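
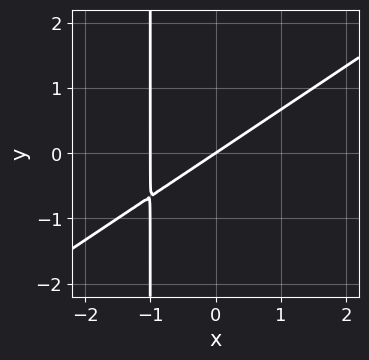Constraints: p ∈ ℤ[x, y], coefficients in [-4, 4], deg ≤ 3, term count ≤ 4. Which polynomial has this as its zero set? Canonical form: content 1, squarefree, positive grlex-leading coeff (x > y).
2*x^2 - 3*x*y + 2*x - 3*y

The degree is 2 — no degree-1 curve has this shape.
Observable constraints: among the integer gridlines, it crosses the x-axis at x ∈ {-1, 0}; it meets the y-axis at y = 0 (among the integer gridlines).
These observations pin down the coefficients.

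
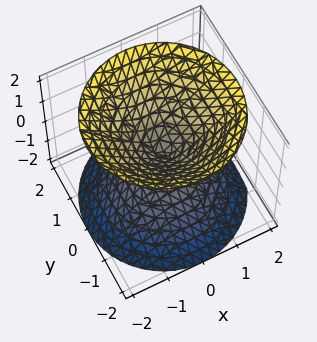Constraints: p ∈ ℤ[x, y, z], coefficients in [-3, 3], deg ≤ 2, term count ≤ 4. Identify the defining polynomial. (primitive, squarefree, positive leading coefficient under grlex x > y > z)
1. The picture has 2 separate pieces. Treating them together as one polynomial.
2. The degree is 2 — a double cone through the origin; a quadric.
3. Symmetries: the z ↦ −z reflection is a symmetry, so z appears only in even powers; the surface is invariant under rotation about z: p = q(x² + y², z).
4. Reading off the gridlines: one y-axis crossing is at y = 0; a circular section at z = 1 has radius exactly 1; it crosses the z-axis at the gridline z = 0; it meets the x-axis at x = 0 (among the integer gridlines).
5. Solving for integer coefficients yields p as stated.

x^2 + y^2 - z^2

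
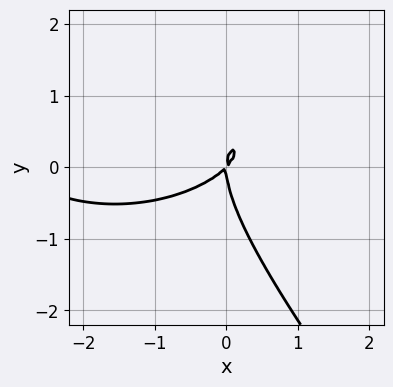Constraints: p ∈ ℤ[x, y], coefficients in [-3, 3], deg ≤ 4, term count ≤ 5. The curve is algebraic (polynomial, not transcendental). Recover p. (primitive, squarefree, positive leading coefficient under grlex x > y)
First, the degree is 3 — no degree-2 curve has this shape.
Next, against the integer gridlines: it crosses the x-axis at the gridline x = 0; it crosses the y-axis at the gridline y = 0.
Finally, matching integer coefficients to the picture gives p.

x^3 + 2*x*y^2 + 2*y^3 + 3*x^2 - 3*x*y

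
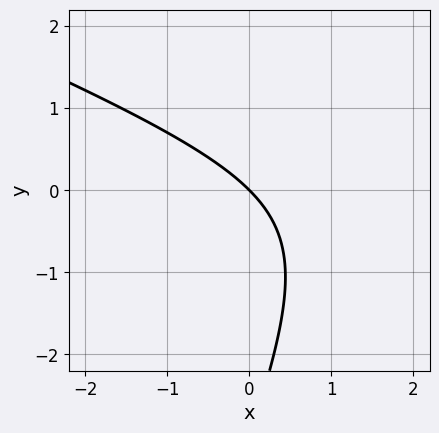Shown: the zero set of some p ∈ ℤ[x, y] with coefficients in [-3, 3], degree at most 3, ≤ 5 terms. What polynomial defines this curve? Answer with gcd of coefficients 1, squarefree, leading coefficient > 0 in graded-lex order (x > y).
deg p = 2. No degree-1 curve has this shape.
Reading off the gridlines: it meets the x-axis at x = 0 (among the integer gridlines); it meets the y-axis at y = 0 (among the integer gridlines).
Solving for integer coefficients yields p as stated.

x^2 + 2*x*y - y^2 - 3*x - 3*y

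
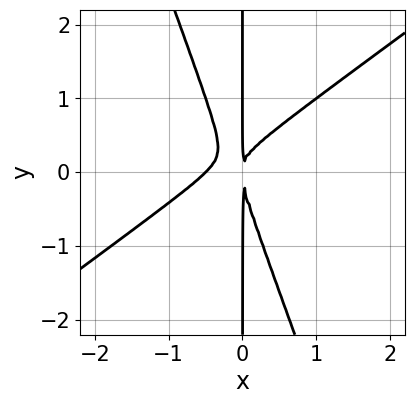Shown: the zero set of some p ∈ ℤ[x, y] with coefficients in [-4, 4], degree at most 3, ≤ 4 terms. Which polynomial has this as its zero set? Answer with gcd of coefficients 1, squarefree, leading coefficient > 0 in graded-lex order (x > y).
First, the degree is 3 — no degree-2 curve has this shape.
Then, against the integer gridlines: every point of the y-axis in the box is on the curve.
Finally, the integer polynomial consistent with all of this is the stated p.

2*x^3 - 2*x^2*y - x*y^2 + x^2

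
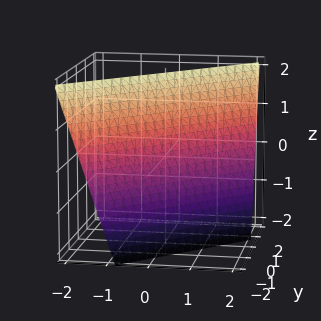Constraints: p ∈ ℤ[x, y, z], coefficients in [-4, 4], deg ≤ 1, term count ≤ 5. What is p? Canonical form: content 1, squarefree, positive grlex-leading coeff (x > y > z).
(a) Degree: the surface is flat (a plane), so deg p = 1.
(b) From the axis intercepts and sections: one z-axis crossing is at z = 2.
(c) Solving for integer coefficients yields p as stated.

3*x - 3*y + z - 2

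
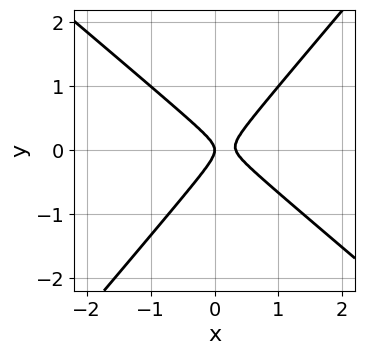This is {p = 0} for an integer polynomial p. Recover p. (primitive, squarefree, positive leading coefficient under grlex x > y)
First, degree: no degree-1 curve has this shape, so deg p = 2.
Then, checking where it meets the axes: it meets the y-axis at y = 0 (among the integer gridlines); one x-axis crossing is at x = 0.
Finally, the integer polynomial consistent with all of this is the stated p.

3*x^2 + x*y - 3*y^2 - x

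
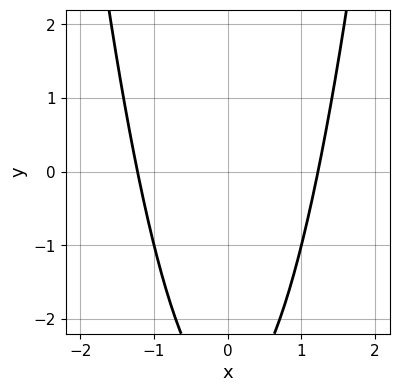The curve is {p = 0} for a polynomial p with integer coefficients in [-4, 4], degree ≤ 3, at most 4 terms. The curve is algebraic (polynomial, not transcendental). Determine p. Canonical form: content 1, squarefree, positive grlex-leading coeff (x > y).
2*x^2 - y - 3

First, deg p = 2.
Then, symmetries: it's symmetric under x → −x, forcing even powers of x.
Then, against the integer gridlines: it misses every integer gridline on the y-axis.
Finally, solving for integer coefficients yields p as stated.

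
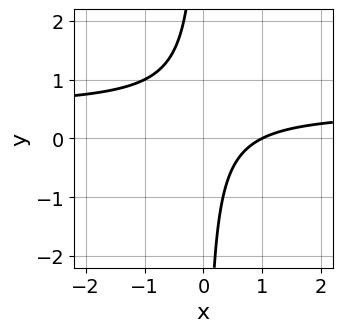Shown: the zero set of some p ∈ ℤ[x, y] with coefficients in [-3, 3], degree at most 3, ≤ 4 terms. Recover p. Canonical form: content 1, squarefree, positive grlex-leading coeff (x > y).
First, deg p = 2. No degree-1 curve has this shape.
Next, checking where it meets the axes: no y-intercept at any integer in the box; one x-axis crossing is at x = 1.
Finally, putting this together gives p.

2*x*y - x + 1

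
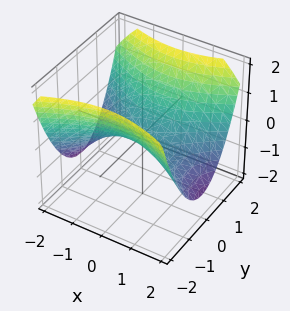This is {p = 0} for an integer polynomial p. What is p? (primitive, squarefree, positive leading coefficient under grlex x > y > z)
x^2 - 2*y^2 + 3*z

deg p = 2. A hyperbolic paraboloid; a quadric.
Symmetries: mirror symmetry x ↦ −x ⇒ only even powers of x; mirror symmetry y ↦ −y ⇒ only even powers of y.
Against the integer gridlines: it meets the x-axis at x = 0 (among the integer gridlines); one z-axis crossing is at z = 0; one y-axis crossing is at y = 0.
Solving for integer coefficients yields p as stated.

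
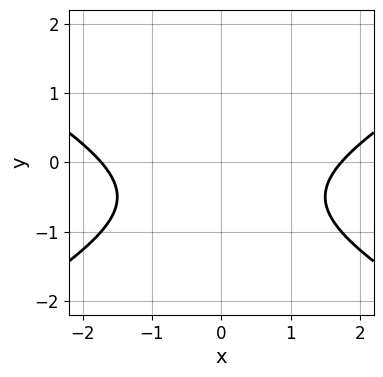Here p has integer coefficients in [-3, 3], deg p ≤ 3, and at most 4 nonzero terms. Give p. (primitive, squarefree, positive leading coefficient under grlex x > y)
x^2 - 3*y^2 - 3*y - 3

Degree: a generic line meets the curve in up to 2 points, so deg p = 2.
Symmetries: mirror symmetry x ↦ −x ⇒ only even powers of x.
From the axis intercepts and sections: the curve avoids every integer y-axis point in the box.
Assembling these constraints gives the stated polynomial.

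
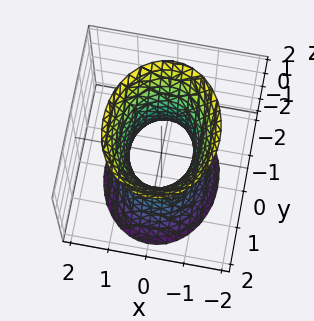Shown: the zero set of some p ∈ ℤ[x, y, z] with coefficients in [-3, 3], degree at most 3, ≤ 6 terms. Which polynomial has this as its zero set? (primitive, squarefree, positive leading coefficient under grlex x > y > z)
1. The degree is 2 — one connected sheet with a waist; a quadric.
2. Symmetries: it's symmetric under x → −x, forcing even powers of x; mirror symmetry z ↦ −z ⇒ only even powers of z; the y ↦ −y reflection is a symmetry, so y appears only in even powers.
3. Reading off the gridlines: the surface avoids every integer z-axis point in the box; among the integer gridlines, it crosses the y-axis at y ∈ {-1, 1}.
4. Putting this together gives p.

3*x^2 + 2*y^2 - z^2 - 2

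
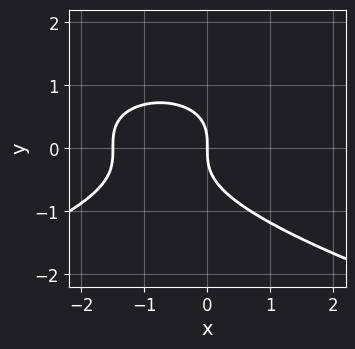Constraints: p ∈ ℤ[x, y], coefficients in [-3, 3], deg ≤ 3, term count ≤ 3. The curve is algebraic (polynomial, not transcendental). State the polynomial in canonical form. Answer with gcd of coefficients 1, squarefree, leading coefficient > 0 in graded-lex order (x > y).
3*y^3 + 2*x^2 + 3*x

First, the degree is 3 — the shape is more complex than any degree-2 curve.
Then, from the visible intercepts: it meets the x-axis at x = 0 (among the integer gridlines); it crosses the y-axis at the gridline y = 0.
Finally, solving for integer coefficients yields p as stated.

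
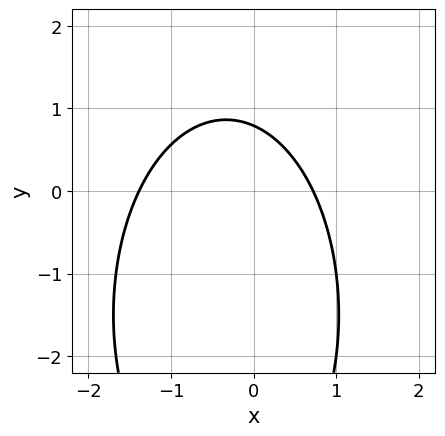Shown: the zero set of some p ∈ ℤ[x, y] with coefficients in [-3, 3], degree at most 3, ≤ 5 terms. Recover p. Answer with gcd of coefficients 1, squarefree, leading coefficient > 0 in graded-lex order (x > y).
First, degree: the shape is more complex than any degree-1 curve, so deg p = 2.
Finally, matching integer coefficients to the picture gives p.

3*x^2 + y^2 + 2*x + 3*y - 3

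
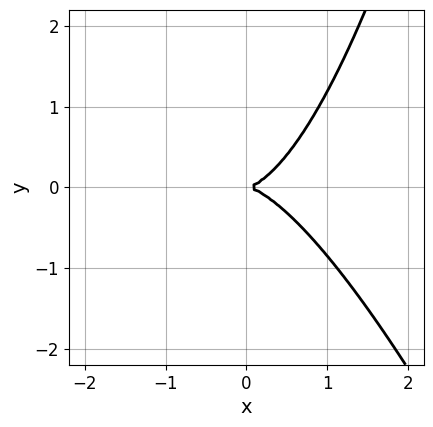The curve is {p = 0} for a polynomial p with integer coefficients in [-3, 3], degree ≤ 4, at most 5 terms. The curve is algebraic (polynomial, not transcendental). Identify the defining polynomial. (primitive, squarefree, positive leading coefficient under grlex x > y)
(a) deg p = 3. A generic line meets the curve in up to 3 points.
(b) From the visible intercepts: it crosses the y-axis at the gridline y = 0; one x-axis crossing is at x = 0.
(c) Together with the visible shape, these determine p as stated.

3*x^3 + x^2*y - 3*y^2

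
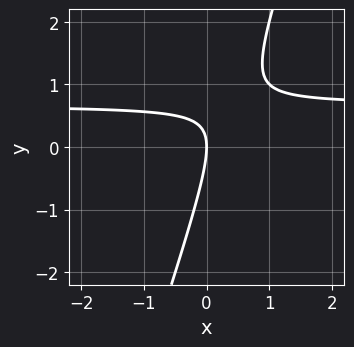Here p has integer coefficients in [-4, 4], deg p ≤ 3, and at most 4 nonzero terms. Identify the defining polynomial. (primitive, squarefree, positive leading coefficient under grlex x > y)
Degree: the shape is more complex than any degree-1 curve, so deg p = 2.
From the visible intercepts: it meets the x-axis at x = 0 (among the integer gridlines); one y-axis crossing is at y = 0.
Matching integer coefficients to the picture gives p.

3*x*y - y^2 - 2*x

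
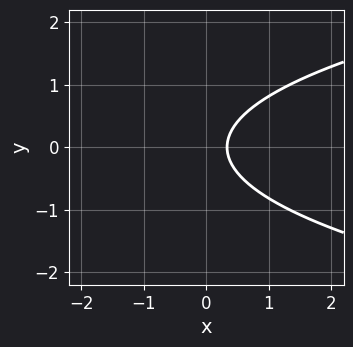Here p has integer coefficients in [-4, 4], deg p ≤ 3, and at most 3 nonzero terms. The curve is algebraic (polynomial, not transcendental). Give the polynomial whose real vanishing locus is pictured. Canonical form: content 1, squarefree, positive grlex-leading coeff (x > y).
First, deg p = 2. No degree-1 curve has this shape.
Next, symmetries: mirror symmetry y ↦ −y ⇒ only even powers of y.
Next, from the visible intercepts: the curve avoids every integer y-axis point in the box.
Finally, assembling these constraints gives the stated polynomial.

3*y^2 - 3*x + 1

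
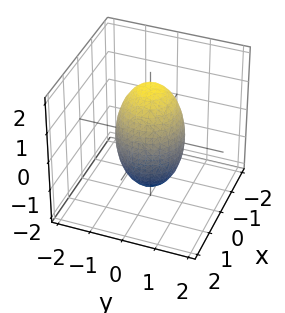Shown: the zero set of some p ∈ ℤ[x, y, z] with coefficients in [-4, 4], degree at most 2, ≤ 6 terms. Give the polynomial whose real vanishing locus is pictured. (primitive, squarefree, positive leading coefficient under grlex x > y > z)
Degree: bounded and convex; a quadric, so deg p = 2.
Symmetries: mirror symmetry z ↦ −z ⇒ only even powers of z; every cross-section ⟂ z is a circle, so x, y appear only via x² + y².
From the axis intercepts and sections: the y-axis gridline crossings are at y ∈ {-1, 1}; a circular section at z = -1 has radius between 0 and 1.
Matching integer coefficients to the picture gives p. Check: (1, 0, 0) on the x-axis lies on the surface, and p(1, 0, 0) = 0. ✓

3*x^2 + 3*y^2 + z^2 - 3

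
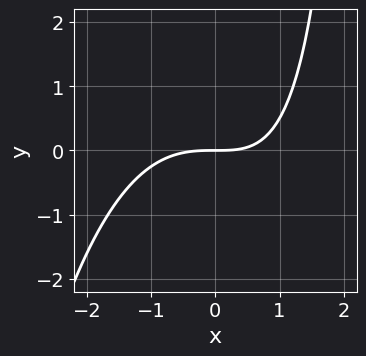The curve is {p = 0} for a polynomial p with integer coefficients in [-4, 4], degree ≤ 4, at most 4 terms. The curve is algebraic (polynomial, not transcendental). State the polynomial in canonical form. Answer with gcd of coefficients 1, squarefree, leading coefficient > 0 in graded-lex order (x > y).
First, deg p = 3. The shape is more complex than any degree-2 curve.
Then, reading off the gridlines: one y-axis crossing is at y = 0; it crosses the x-axis at the gridline x = 0.
Finally, putting this together gives p.

x^3 + x*y - 3*y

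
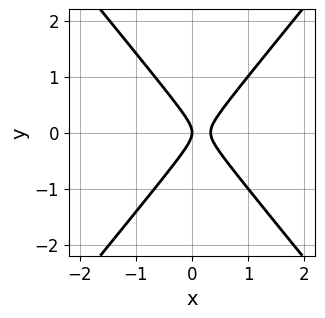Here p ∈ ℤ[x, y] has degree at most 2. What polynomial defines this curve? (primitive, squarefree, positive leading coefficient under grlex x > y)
1. Degree: a generic line meets the curve in up to 2 points, so deg p = 2.
2. Symmetries: it's symmetric under y → −y, forcing even powers of y.
3. Observable constraints: it meets the y-axis at y = 0 (among the integer gridlines); it crosses the x-axis at the gridline x = 0.
4. Fitting integer coefficients to these (and the overall shape) gives p.

3*x^2 - 2*y^2 - x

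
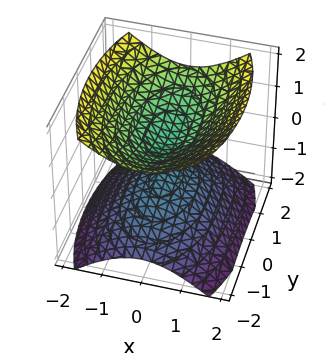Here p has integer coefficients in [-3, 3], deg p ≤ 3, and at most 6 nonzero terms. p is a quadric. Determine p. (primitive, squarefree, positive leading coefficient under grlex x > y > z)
There are 2 components.
The degree is 2 — two separate bowl-shaped sheets opening away from each other; a quadric.
Symmetries: mirror symmetry z ↦ −z ⇒ only even powers of z; mirror symmetry y ↦ −y ⇒ only even powers of y; the x ↦ −x reflection is a symmetry, so x appears only in even powers.
Checking where it meets the axes: it misses every integer gridline on the x-axis; no y-intercept at any integer in the box.
Matching integer coefficients to the picture gives p.

3*x^2 + y^2 - 3*z^2 + 1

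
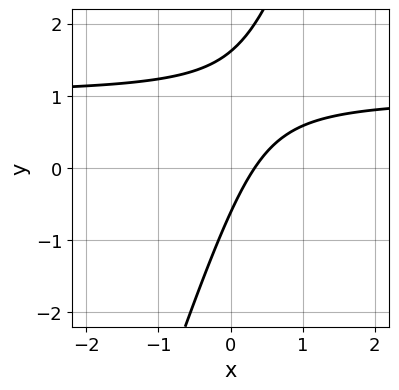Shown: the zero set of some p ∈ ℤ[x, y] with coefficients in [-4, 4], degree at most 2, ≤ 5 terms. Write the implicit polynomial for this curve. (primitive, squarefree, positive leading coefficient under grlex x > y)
3*x*y - y^2 - 3*x + y + 1

(a) deg p = 2.
(b) Matching integer coefficients to the picture gives p.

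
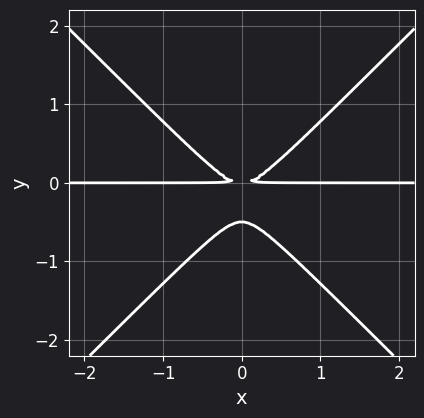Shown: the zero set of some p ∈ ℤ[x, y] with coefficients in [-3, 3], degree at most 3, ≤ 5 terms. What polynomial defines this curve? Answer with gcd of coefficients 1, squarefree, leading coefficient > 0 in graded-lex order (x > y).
First, the degree is 3 — the shape is more complex than any degree-2 curve.
Next, symmetries: the x ↦ −x reflection is a symmetry, so x appears only in even powers.
Then, checking where it meets the axes: the visible x-axis segment lies entirely on the curve.
Finally, these observations pin down the coefficients.

2*x^2*y - 2*y^3 - y^2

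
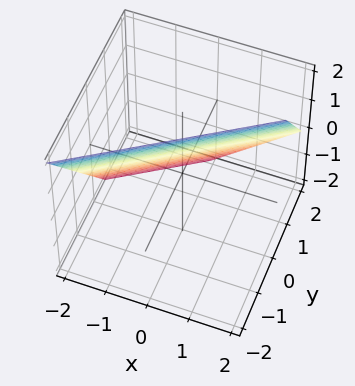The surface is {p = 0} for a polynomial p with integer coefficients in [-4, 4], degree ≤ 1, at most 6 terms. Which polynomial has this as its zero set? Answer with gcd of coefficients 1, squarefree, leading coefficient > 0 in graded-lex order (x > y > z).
1. deg p = 1.
2. From the visible intercepts: one z-axis crossing is at z = 1; it meets the x-axis at x = -1 (among the integer gridlines).
3. The integer polynomial consistent with all of this is the stated p.

2*x - 3*y - 2*z + 2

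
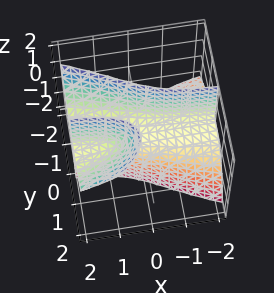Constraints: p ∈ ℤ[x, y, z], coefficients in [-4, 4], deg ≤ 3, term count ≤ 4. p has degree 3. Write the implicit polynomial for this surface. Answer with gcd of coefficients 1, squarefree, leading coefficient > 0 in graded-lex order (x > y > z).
1. I count 3 distinct pieces.
2. Degree: a generic line meets the surface in up to 3 points, so deg p = 3.
3. Against the integer gridlines: one y-axis crossing is at y = 0; it crosses the z-axis at the gridline z = 0.
4. These observations pin down the coefficients.

3*x*y*z - 3*y^3 + 2*y^2*z - z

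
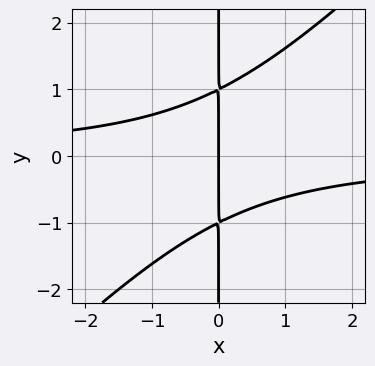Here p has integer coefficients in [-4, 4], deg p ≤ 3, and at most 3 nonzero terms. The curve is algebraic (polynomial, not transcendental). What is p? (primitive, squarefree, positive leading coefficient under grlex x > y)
x^2*y - x*y^2 + x

(a) deg p = 3. The shape is more complex than any degree-2 curve.
(b) Against the integer gridlines: one x-axis crossing is at x = 0; every point of the y-axis in the box is on the curve.
(c) Together with the visible shape, these determine p as stated.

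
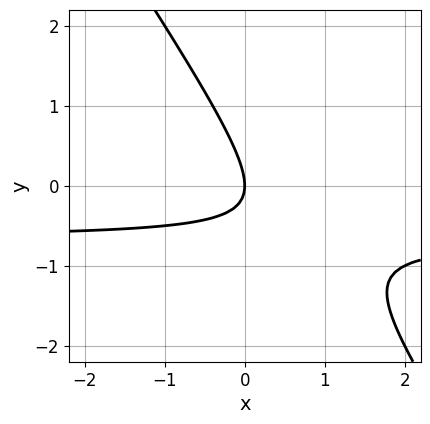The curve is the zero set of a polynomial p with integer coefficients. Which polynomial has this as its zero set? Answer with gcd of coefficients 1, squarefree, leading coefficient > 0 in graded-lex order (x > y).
1. deg p = 2.
2. From the visible intercepts: it crosses the y-axis at the gridline y = 0; it meets the x-axis at x = 0 (among the integer gridlines).
3. Together with the visible shape, these determine p as stated.

3*x*y + 2*y^2 + 2*x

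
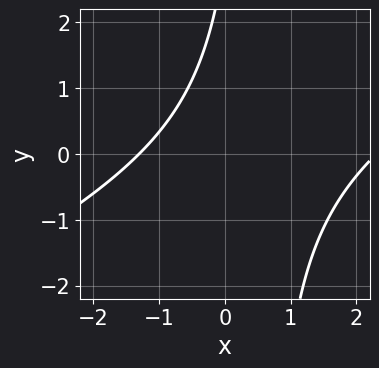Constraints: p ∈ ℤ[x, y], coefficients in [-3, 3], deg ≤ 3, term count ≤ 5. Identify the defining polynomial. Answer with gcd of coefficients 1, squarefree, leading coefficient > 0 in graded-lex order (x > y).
1. Degree: no degree-1 curve has this shape, so deg p = 2.
2. Reading off the gridlines: no y-intercept at any integer in the box.
3. These observations pin down the coefficients.

x^2 - 2*x*y - x + y - 3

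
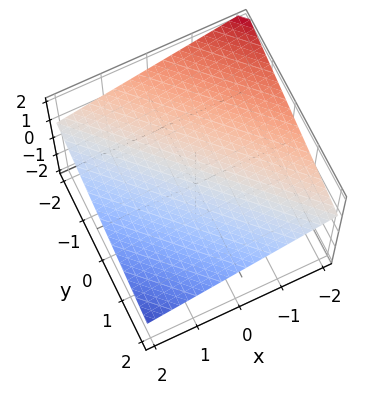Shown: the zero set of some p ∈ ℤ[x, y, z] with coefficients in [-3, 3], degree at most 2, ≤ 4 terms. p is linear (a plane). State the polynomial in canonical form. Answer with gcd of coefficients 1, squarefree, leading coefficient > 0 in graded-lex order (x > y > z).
(a) Degree: every cross-section is a straight line — this is a plane, so deg p = 1.
(b) From the axis intercepts and sections: it crosses the y-axis at the gridline y = 2; it meets the x-axis at x = 2 (among the integer gridlines).
(c) Matching integer coefficients to the picture gives p.

x + y + 3*z - 2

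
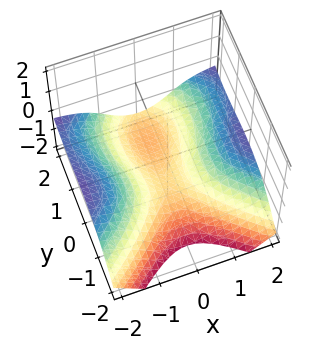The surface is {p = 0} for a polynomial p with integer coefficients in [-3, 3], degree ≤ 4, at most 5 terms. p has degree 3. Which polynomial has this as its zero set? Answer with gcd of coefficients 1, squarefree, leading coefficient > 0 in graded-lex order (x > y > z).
3*x^2*z - y^3 + z^3 + 2*y^2 + 3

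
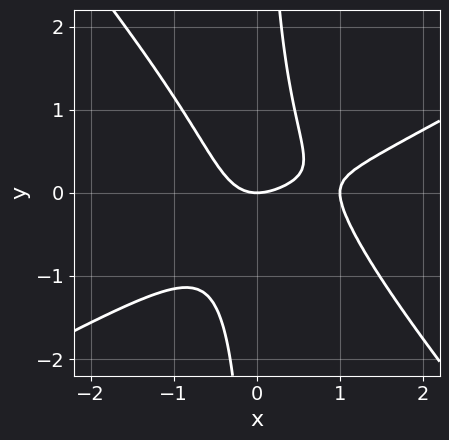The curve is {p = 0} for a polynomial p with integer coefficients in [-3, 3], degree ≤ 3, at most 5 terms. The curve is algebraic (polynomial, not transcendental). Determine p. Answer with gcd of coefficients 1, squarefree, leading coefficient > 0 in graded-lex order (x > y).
2*x^3 - 2*x^2*y - 3*x*y^2 - 2*x^2 + 2*y

First, deg p = 3. A generic line meets the curve in up to 3 points.
Then, observable constraints: it crosses the y-axis at the gridline y = 0; among the integer gridlines, it crosses the x-axis at x ∈ {0, 1}.
Finally, solving for integer coefficients yields p as stated.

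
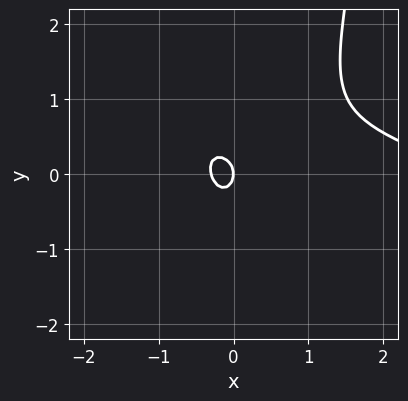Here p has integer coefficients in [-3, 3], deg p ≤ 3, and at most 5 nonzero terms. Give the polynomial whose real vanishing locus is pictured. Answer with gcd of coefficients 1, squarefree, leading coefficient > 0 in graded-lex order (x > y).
x^3 + 3*x^2*y - 3*x^2 - 2*y^2 - x

First, the degree is 3 — no degree-2 curve has this shape.
Then, checking where it meets the axes: it meets the x-axis at x = 0 (among the integer gridlines); one y-axis crossing is at y = 0.
Finally, fitting integer coefficients to these (and the overall shape) gives p.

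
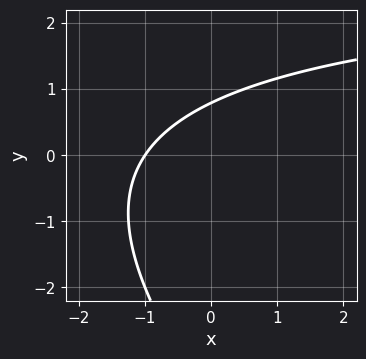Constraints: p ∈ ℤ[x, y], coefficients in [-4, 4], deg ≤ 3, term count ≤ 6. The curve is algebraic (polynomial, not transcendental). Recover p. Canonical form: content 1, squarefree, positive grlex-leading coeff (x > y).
x*y + y^2 - 3*x + 3*y - 3

deg p = 2. The shape is more complex than any degree-1 curve.
Reading off the gridlines: it meets the x-axis at x = -1 (among the integer gridlines).
Together with the visible shape, these determine p as stated.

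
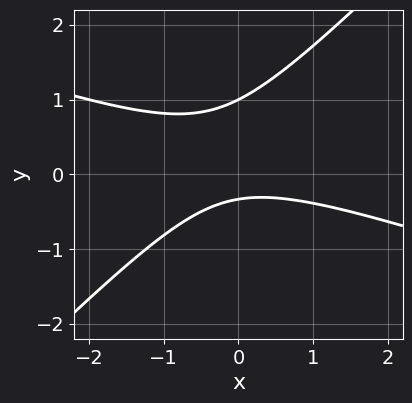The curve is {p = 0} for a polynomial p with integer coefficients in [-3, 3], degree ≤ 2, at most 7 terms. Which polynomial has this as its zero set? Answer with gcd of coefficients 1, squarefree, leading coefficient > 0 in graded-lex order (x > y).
x^2 + 2*x*y - 3*y^2 + 2*y + 1

1. The degree is 2 — the shape is more complex than any degree-1 curve.
2. Reading off the gridlines: the curve avoids every integer x-axis point in the box; it crosses the y-axis at the gridline y = 1.
3. These observations pin down the coefficients.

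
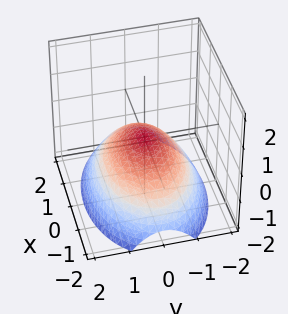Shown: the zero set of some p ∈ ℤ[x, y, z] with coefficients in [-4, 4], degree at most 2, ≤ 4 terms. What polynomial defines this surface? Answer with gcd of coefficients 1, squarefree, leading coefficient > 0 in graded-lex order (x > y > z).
x^2 + 2*y^2 + 3*z

1. The degree is 2 — a paraboloid; a quadric.
2. Symmetries: the x ↦ −x reflection is a symmetry, so x appears only in even powers; mirror symmetry y ↦ −y ⇒ only even powers of y.
3. Reading off the gridlines: it meets the x-axis at x = 0 (among the integer gridlines); it crosses the y-axis at the gridline y = 0.
4. These observations pin down the coefficients.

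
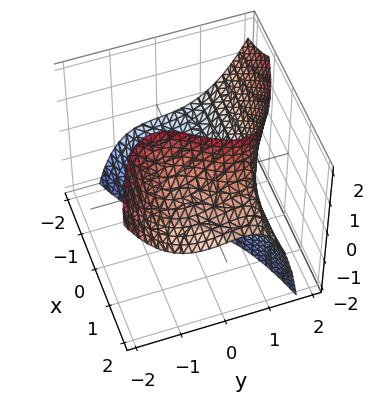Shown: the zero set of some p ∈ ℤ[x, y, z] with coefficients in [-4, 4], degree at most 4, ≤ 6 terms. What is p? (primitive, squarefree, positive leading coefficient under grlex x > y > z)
First, degree: the shape is more complex than any degree-2 surface, so deg p = 3.
Then, from the visible intercepts: it misses every integer gridline on the z-axis; it misses every integer gridline on the x-axis.
Finally, the integer polynomial consistent with all of this is the stated p.

2*y^3 + 3*x*z - 2*y*z - 3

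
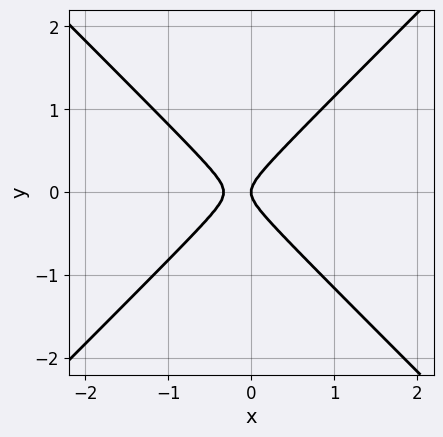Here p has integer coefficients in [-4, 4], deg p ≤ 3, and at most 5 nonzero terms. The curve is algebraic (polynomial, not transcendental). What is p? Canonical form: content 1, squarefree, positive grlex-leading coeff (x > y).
3*x^2 - 3*y^2 + x

Degree: the shape is more complex than any degree-1 curve, so deg p = 2.
Symmetries: mirror symmetry y ↦ −y ⇒ only even powers of y.
Against the integer gridlines: it meets the x-axis at x = 0 (among the integer gridlines); it meets the y-axis at y = 0 (among the integer gridlines).
Putting this together gives p.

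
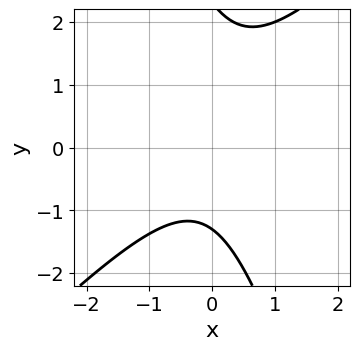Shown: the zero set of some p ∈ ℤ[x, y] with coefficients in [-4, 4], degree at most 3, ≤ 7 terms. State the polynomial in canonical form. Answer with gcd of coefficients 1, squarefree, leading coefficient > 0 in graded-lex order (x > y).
3*x^2 - 2*x*y - y^2 + y + 3

1. The degree is 2 — the shape is more complex than any degree-1 curve.
2. From the visible intercepts: the curve avoids every integer x-axis point in the box.
3. Putting this together gives p.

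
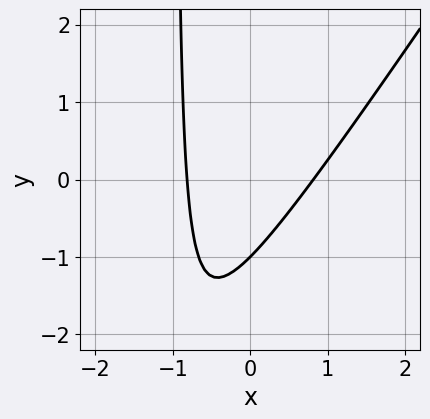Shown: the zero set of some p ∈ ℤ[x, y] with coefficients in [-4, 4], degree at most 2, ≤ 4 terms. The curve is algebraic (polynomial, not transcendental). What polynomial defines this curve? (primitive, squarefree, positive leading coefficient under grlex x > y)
3*x^2 - 2*x*y - 2*y - 2

The degree is 2 — the shape is more complex than any degree-1 curve.
Observable constraints: one y-axis crossing is at y = -1.
Solving for integer coefficients yields p as stated.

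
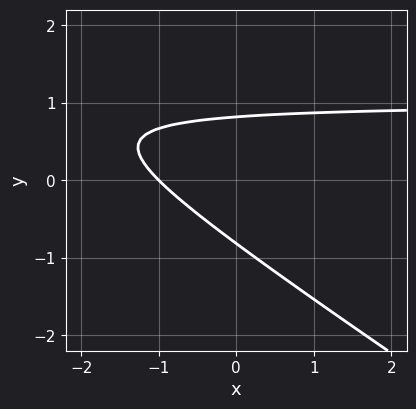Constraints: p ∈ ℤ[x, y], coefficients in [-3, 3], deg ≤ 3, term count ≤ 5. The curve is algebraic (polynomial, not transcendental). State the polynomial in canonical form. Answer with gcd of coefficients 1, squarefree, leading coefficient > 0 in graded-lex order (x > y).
Degree: a generic line meets the curve in up to 2 points, so deg p = 2.
Reading off the gridlines: it meets the x-axis at x = -1 (among the integer gridlines).
Assembling these constraints gives the stated polynomial.

2*x*y + 3*y^2 - 2*x - 2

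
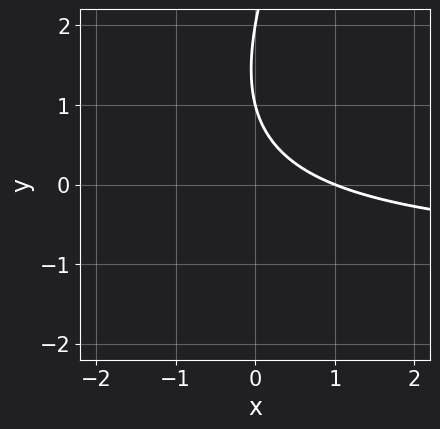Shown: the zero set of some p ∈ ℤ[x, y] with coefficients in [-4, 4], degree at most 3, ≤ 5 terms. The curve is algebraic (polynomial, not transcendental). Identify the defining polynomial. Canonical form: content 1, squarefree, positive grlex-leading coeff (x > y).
2*x*y - y^2 + 2*x + 3*y - 2

First, degree: a generic line meets the curve in up to 2 points, so deg p = 2.
Then, observable constraints: among the integer gridlines, it crosses the y-axis at y ∈ {1, 2}; it crosses the x-axis at the gridline x = 1.
Finally, solving for integer coefficients yields p as stated.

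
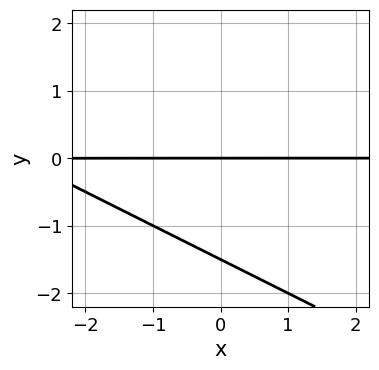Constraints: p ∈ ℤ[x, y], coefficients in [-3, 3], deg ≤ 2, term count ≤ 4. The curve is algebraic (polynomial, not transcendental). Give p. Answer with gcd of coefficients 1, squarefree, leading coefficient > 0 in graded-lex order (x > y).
First, the degree is 2 — the shape is more complex than any degree-1 curve.
Then, observable constraints: every point of the x-axis in the box is on the curve; it crosses the y-axis at the gridline y = 0.
Finally, together with the visible shape, these determine p as stated.

x*y + 2*y^2 + 3*y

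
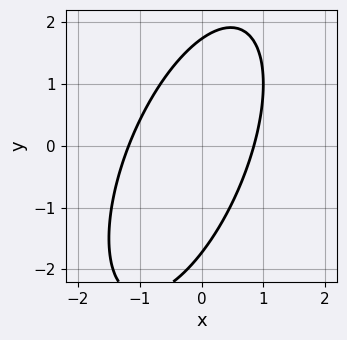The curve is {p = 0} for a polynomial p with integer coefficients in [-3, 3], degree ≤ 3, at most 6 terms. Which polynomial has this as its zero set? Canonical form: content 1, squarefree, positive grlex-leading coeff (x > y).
(a) deg p = 2.
(b) Matching integer coefficients to the picture gives p.

3*x^2 - 2*x*y + y^2 + x - 3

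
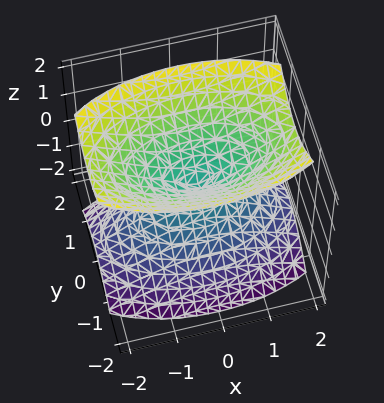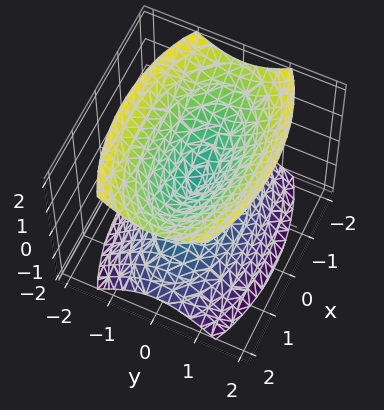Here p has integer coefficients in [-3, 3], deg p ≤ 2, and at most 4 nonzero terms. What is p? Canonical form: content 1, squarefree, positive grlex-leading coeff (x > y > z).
1. The picture has 2 separate pieces.
2. The degree is 2 — two nappes meeting at a single point; a quadric.
3. Symmetries: mirror symmetry x ↦ −x ⇒ only even powers of x; it's symmetric under y → −y, forcing even powers of y; mirror symmetry z ↦ −z ⇒ only even powers of z.
4. Reading off the gridlines: one y-axis crossing is at y = 0; one x-axis crossing is at x = 0; one z-axis crossing is at z = 0.
5. Assembling these constraints gives the stated polynomial.

x^2 + 3*y^2 - 2*z^2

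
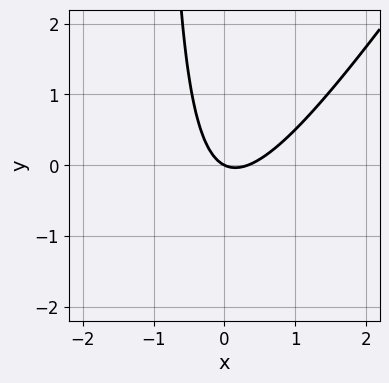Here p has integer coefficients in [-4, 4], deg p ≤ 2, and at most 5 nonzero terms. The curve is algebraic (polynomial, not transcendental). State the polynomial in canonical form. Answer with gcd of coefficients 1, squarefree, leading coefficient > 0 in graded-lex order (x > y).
First, deg p = 2. No degree-1 curve has this shape.
Then, reading off the gridlines: it crosses the x-axis at the gridline x = 0; it crosses the y-axis at the gridline y = 0.
Finally, the integer polynomial consistent with all of this is the stated p.

3*x^2 - 2*x*y - x - 2*y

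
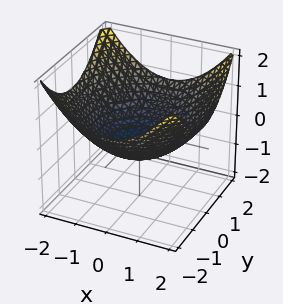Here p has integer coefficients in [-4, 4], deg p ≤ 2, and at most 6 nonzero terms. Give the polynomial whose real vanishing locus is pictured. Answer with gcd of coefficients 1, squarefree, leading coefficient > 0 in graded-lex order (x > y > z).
deg p = 2. A generic line meets the surface in up to 2 points.
By symmetry, every cross-section ⟂ z is a circle, so x, y appear only via x² + y².
From the visible intercepts: a circular section at z = 0 has radius between 1 and 2.
Assembling these constraints gives the stated polynomial.

x^2 + y^2 - 3*z - 2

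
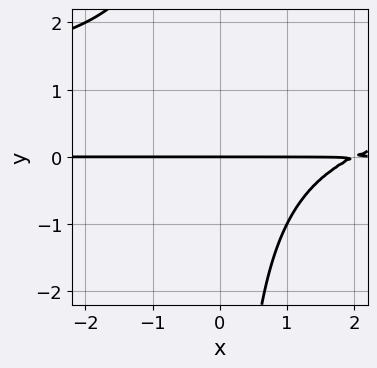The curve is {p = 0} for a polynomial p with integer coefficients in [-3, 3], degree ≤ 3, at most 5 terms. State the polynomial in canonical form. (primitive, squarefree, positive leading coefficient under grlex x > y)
x*y^2 - x*y + 2*y

Degree: the shape is more complex than any degree-2 curve, so deg p = 3.
From the axis intercepts and sections: one y-axis crossing is at y = 0; the visible x-axis segment lies entirely on the curve.
These observations pin down the coefficients.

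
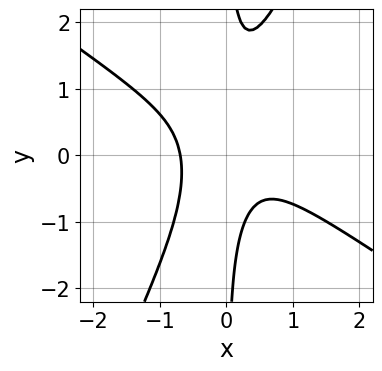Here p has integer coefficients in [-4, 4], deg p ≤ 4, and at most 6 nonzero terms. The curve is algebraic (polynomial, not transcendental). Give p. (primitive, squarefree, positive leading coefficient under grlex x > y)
3*x^3 + 3*x^2*y - 2*x*y^2 + x*y + 1

deg p = 3. A generic line meets the curve in up to 3 points.
Against the integer gridlines: it misses every integer gridline on the y-axis.
Fitting integer coefficients to these (and the overall shape) gives p.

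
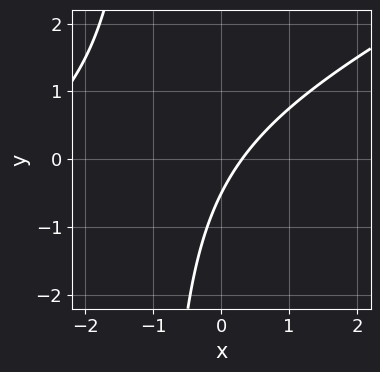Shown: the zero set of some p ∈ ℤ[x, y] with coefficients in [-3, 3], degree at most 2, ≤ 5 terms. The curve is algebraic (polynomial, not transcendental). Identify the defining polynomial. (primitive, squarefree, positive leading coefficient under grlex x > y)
x^2 - 2*x*y + 3*x - 2*y - 1

1. The degree is 2 — a generic line meets the curve in up to 2 points.
2. Matching integer coefficients to the picture gives p.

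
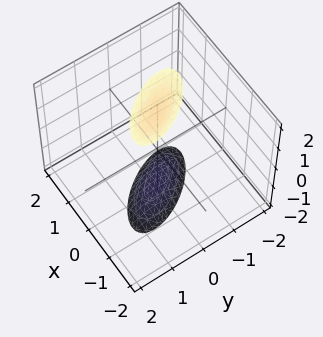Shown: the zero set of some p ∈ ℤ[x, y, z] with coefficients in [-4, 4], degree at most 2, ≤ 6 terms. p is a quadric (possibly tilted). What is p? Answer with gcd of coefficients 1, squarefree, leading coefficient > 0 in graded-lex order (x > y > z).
3*x^2 + 3*x*y + 2*y^2 - z^2 + 3

1. There are 2 components. Treating them together as one polynomial.
2. The degree is 2 — no degree-1 surface has this shape.
3. Against the integer gridlines: the surface avoids every integer x-axis point in the box; the surface avoids every integer y-axis point in the box.
4. Solving for integer coefficients yields p as stated.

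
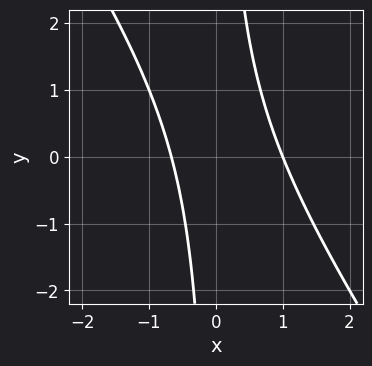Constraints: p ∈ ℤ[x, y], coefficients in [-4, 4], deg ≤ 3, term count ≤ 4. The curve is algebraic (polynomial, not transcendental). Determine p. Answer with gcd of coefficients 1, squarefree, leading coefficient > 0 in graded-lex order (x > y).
(a) deg p = 2.
(b) Reading off the gridlines: the curve avoids every integer y-axis point in the box; it crosses the x-axis at the gridline x = 1.
(c) The integer polynomial consistent with all of this is the stated p.

3*x^2 + 2*x*y - x - 2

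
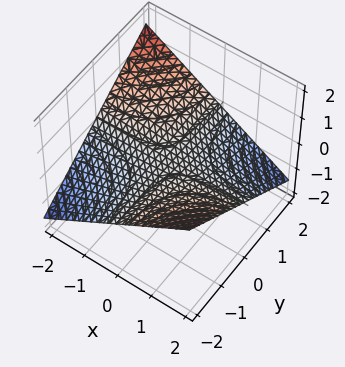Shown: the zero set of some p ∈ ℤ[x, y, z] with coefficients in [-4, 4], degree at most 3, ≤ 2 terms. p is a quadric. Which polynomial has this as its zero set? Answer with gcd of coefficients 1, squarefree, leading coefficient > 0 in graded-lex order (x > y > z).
x*y + 3*z

(a) Degree: a hyperbolic paraboloid; a quadric, so deg p = 2.
(b) From the visible intercepts: every point of the y-axis in the box is on the surface; the visible x-axis segment lies entirely on the surface.
(c) Putting this together gives p.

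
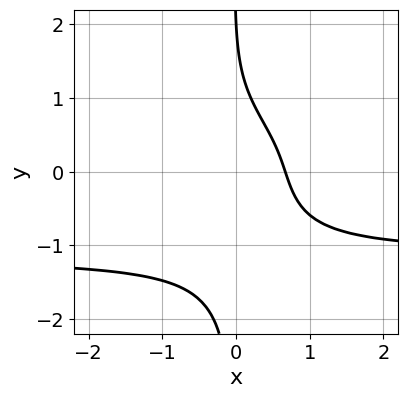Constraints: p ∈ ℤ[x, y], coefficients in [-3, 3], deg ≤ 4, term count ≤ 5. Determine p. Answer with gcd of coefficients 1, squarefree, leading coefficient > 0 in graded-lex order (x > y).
2*x*y^3 + 3*x + y - 2

First, the degree is 4 — the shape is more complex than any degree-3 curve.
Then, against the integer gridlines: one y-axis crossing is at y = 2.
Finally, these observations pin down the coefficients.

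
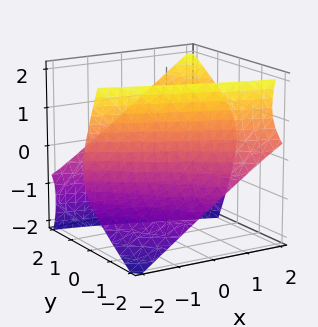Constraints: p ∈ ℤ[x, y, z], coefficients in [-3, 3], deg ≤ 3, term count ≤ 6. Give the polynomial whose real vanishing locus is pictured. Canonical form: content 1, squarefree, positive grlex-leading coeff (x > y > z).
x^2 + 3*x*y + 2*y^2 - 3*y*z - 2*z^2 - 3

First, there are 2 components.
Next, the degree is 2 — the shape is more complex than any degree-1 surface.
Then, reading off the gridlines: it misses every integer gridline on the z-axis.
Finally, assembling these constraints gives the stated polynomial.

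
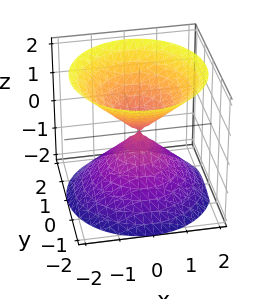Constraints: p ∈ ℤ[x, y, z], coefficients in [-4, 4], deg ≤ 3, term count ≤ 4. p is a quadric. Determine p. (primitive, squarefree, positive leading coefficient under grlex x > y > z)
x^2 + y^2 - z^2

First, I count 2 distinct pieces.
Next, deg p = 2.
Next, symmetry: the surface is invariant under rotation about z: p = q(x² + y², z); the z ↦ −z reflection is a symmetry, so z appears only in even powers.
Then, from the axis intercepts and sections: one y-axis crossing is at y = 0; one z-axis crossing is at z = 0; it meets the x-axis at x = 0 (among the integer gridlines); a circular section at z = 1 has radius exactly 1.
Finally, assembling these constraints gives the stated polynomial.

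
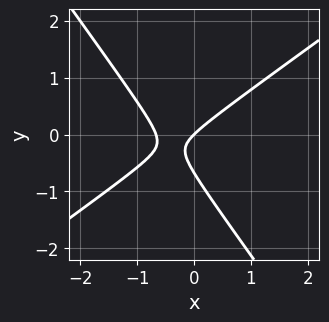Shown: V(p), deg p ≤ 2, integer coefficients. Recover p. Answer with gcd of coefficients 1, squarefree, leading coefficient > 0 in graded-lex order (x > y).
Degree: no degree-1 curve has this shape, so deg p = 2.
Checking where it meets the axes: it crosses the x-axis at the gridline x = 0; it meets the y-axis at y = 0 (among the integer gridlines).
Assembling these constraints gives the stated polynomial.

3*x^2 - 2*x*y - 3*y^2 + 2*x - 2*y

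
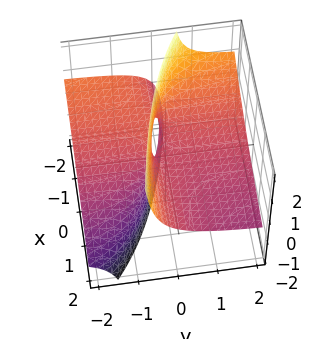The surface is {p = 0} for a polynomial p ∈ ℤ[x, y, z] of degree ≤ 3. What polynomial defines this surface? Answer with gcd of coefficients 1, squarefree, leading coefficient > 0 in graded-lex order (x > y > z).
x*y + x*z + 3*y*z + z

1. deg p = 2. No degree-1 surface has this shape.
2. Against the integer gridlines: it meets the z-axis at z = 0 (among the integer gridlines); every point of the x-axis in the box is on the surface; the visible y-axis segment lies entirely on the surface.
3. The integer polynomial consistent with all of this is the stated p.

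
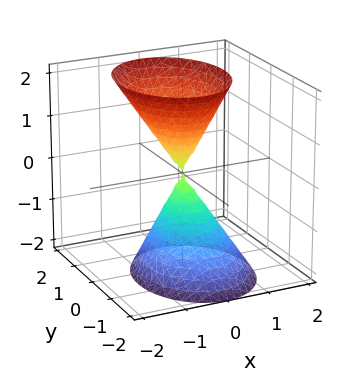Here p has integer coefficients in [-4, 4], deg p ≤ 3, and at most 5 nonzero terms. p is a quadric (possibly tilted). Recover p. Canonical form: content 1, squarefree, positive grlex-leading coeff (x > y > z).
3*x^2 + 2*y^2 - y*z - z^2

(a) There are 2 components. Treating them together as one polynomial.
(b) deg p = 2. No degree-1 surface has this shape.
(c) From the axis intercepts and sections: it meets the z-axis at z = 0 (among the integer gridlines); one x-axis crossing is at x = 0; it meets the y-axis at y = 0 (among the integer gridlines).
(d) The integer polynomial consistent with all of this is the stated p.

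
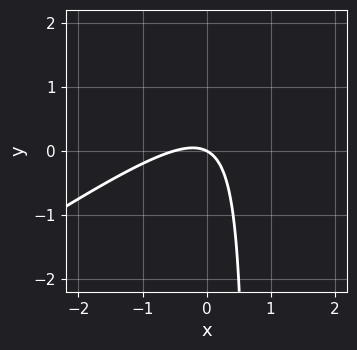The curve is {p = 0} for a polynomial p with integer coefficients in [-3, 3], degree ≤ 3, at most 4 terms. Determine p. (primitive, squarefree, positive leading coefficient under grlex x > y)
The degree is 2 — the shape is more complex than any degree-1 curve.
Checking where it meets the axes: it crosses the x-axis at the gridline x = 0; it meets the y-axis at y = 0 (among the integer gridlines).
Fitting integer coefficients to these (and the overall shape) gives p.

2*x^2 - 3*x*y + x + 2*y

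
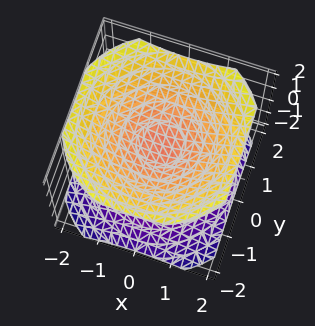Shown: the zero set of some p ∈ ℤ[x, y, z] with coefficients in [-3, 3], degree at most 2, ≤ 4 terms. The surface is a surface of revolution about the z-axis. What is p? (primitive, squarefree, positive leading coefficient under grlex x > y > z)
2*x^2 + 2*y^2 - 3*z^2 + 1

(a) There are 2 components.
(b) deg p = 2.
(c) By symmetry, the surface is invariant under rotation about z: p = q(x² + y², z).
(d) From the axis intercepts and sections: a circular section at z = -1 has radius exactly 1; the surface avoids every integer y-axis point in the box; the surface avoids every integer x-axis point in the box.
(e) Matching integer coefficients to the picture gives p.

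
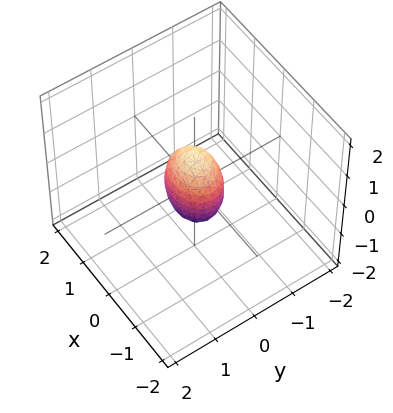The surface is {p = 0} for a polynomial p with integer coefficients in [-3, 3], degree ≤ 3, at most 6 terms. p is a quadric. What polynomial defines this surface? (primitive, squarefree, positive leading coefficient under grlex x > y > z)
2*x^2 + 3*y^2 + z^2 - 1

First, the degree is 2 — bounded and convex; a quadric.
Then, symmetries: it's symmetric under x → −x, forcing even powers of x; mirror symmetry z ↦ −z ⇒ only even powers of z; the y ↦ −y reflection is a symmetry, so y appears only in even powers.
Next, against the integer gridlines: among the integer gridlines, it crosses the z-axis at z ∈ {-1, 1}.
Finally, matching integer coefficients to the picture gives p.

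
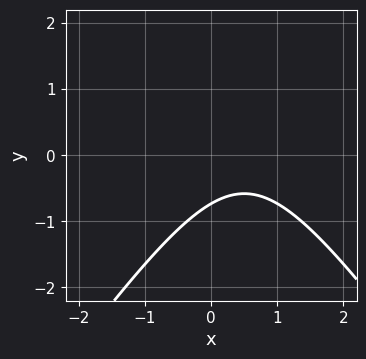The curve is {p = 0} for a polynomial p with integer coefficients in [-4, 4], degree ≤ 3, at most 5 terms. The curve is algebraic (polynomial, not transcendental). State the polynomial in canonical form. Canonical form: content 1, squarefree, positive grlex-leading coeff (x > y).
(a) Degree: a generic line meets the curve in up to 2 points, so deg p = 2.
(b) From the visible intercepts: the curve avoids every integer x-axis point in the box.
(c) Fitting integer coefficients to these (and the overall shape) gives p.

2*x^2 - y^2 - 2*x + 2*y + 2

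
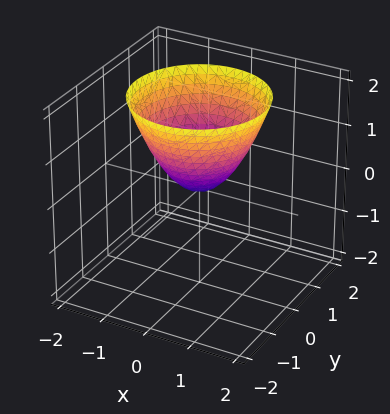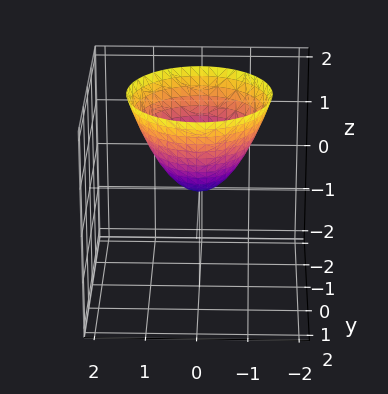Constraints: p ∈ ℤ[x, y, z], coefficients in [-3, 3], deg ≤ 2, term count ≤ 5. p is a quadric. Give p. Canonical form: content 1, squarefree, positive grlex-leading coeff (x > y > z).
1. deg p = 2. A paraboloid; a quadric.
2. Symmetries: rotational symmetry about the z-axis ⇒ p depends on x, y only through x² + y².
3. Reading off the gridlines: a circular section at z = 1 has radius exactly 1; it meets the z-axis at z = 0 (among the integer gridlines); it crosses the y-axis at the gridline y = 0; it meets the x-axis at x = 0 (among the integer gridlines).
4. These observations pin down the coefficients.

x^2 + y^2 - z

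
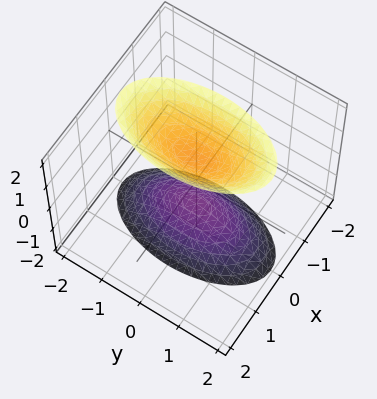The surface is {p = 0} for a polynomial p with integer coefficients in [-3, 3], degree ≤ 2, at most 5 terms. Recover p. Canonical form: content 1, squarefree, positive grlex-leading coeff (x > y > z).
3*x^2 + y^2 - z^2 + 1

The picture has 2 separate pieces.
Degree: two separate bowl-shaped sheets opening away from each other; a quadric, so deg p = 2.
Symmetries: the z ↦ −z reflection is a symmetry, so z appears only in even powers; it's symmetric under x → −x, forcing even powers of x; the y ↦ −y reflection is a symmetry, so y appears only in even powers.
From the axis intercepts and sections: it misses every integer gridline on the x-axis; the z-axis gridline crossings are at z ∈ {-1, 1}; it misses every integer gridline on the y-axis.
Together with the visible shape, these determine p as stated.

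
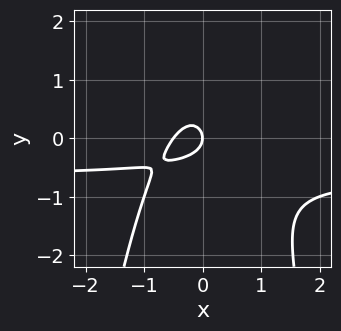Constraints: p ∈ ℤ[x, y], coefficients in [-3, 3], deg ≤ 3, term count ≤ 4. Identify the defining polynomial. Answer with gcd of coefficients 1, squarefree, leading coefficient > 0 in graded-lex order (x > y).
3*x^2*y + 2*x^2 + 2*y^2 + x

First, degree: a generic line meets the curve in up to 3 points, so deg p = 3.
Next, checking where it meets the axes: one x-axis crossing is at x = 0; it meets the y-axis at y = 0 (among the integer gridlines).
Finally, fitting integer coefficients to these (and the overall shape) gives p.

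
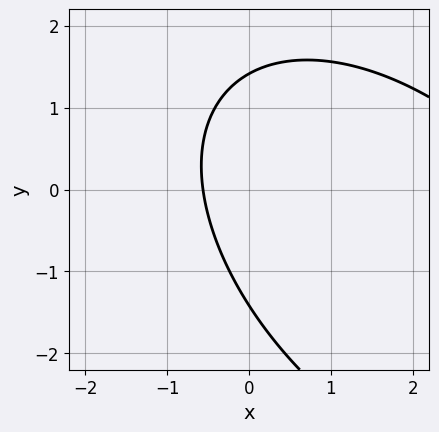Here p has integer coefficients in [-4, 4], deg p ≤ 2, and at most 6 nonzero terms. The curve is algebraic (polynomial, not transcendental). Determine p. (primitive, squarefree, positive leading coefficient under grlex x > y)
x^2 + x*y + y^2 - 3*x - 2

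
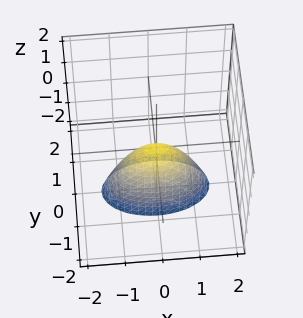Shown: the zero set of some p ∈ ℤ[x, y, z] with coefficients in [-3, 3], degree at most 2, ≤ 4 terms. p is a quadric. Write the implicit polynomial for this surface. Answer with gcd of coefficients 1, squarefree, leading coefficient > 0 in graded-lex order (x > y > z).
x^2 + 3*y^2 + z

(a) Degree: a paraboloid; a quadric, so deg p = 2.
(b) Symmetries: the x ↦ −x reflection is a symmetry, so x appears only in even powers; it's symmetric under y → −y, forcing even powers of y.
(c) Observable constraints: it crosses the x-axis at the gridline x = 0; it meets the z-axis at z = 0 (among the integer gridlines); it crosses the y-axis at the gridline y = 0.
(d) Assembling these constraints gives the stated polynomial.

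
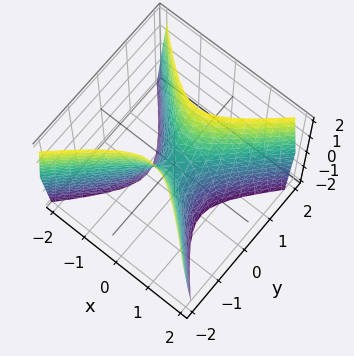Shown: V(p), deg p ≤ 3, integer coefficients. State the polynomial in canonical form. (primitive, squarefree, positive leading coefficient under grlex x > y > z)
deg p = 2.
Symmetries: the x ↦ −x reflection is a symmetry, so x appears only in even powers; the y ↦ −y reflection is a symmetry, so y appears only in even powers.
Checking where it meets the axes: it meets the y-axis at y = 0 (among the integer gridlines); one x-axis crossing is at x = 0; one z-axis crossing is at z = 0.
The integer polynomial consistent with all of this is the stated p.

3*x^2 - 3*y^2 + z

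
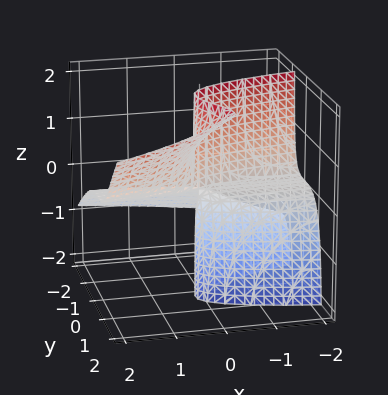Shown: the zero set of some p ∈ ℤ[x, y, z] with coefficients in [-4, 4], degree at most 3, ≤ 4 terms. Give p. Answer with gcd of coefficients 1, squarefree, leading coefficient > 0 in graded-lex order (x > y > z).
(a) The degree is 3 — no degree-2 surface has this shape.
(b) From the visible intercepts: it meets the y-axis at y = 0 (among the integer gridlines); every point of the x-axis in the box is on the surface.
(c) Assembling these constraints gives the stated polynomial.

2*y^3 - 3*y^2*z - 2*x*z + 2*y*z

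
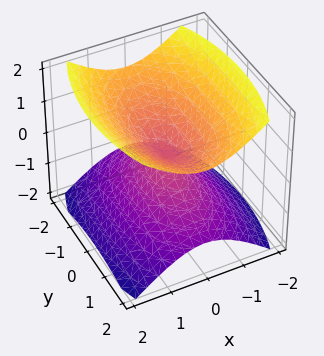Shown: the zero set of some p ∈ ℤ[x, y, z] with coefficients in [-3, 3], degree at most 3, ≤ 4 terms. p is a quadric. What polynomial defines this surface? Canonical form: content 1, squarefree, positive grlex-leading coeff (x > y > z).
3*x^2 + y^2 - 3*z^2

1. There are 2 components. Treating them together as one polynomial.
2. Degree: two nappes meeting at a single point; a quadric, so deg p = 2.
3. Symmetries: mirror symmetry y ↦ −y ⇒ only even powers of y; the x ↦ −x reflection is a symmetry, so x appears only in even powers; mirror symmetry z ↦ −z ⇒ only even powers of z.
4. From the visible intercepts: one y-axis crossing is at y = 0; it crosses the x-axis at the gridline x = 0; one z-axis crossing is at z = 0.
5. Assembling these constraints gives the stated polynomial.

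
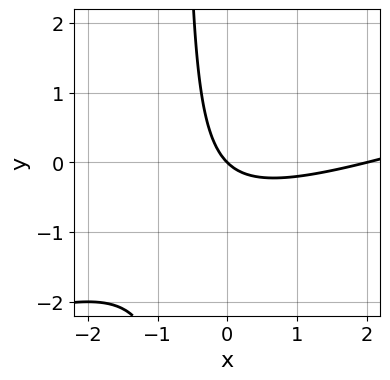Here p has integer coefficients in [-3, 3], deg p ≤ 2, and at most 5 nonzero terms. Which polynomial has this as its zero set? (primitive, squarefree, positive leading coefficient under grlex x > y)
1. The degree is 2 — no degree-1 curve has this shape.
2. Against the integer gridlines: it crosses the y-axis at the gridline y = 0; the x-axis gridline crossings are at x ∈ {0, 2}.
3. Solving for integer coefficients yields p as stated.

x^2 - 3*x*y - 2*x - 2*y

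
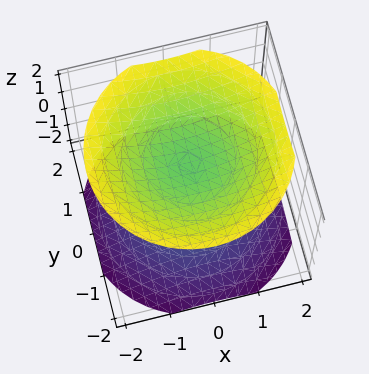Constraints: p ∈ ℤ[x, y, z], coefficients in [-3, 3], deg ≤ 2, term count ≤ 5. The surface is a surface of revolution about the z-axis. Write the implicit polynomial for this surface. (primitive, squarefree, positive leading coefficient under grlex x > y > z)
First, there are 2 components. Treating them together as one polynomial.
Then, degree: a generic line meets the surface in up to 2 points, so deg p = 2.
Next, by symmetry, the surface is invariant under rotation about z: p = q(x² + y², z).
Next, from the visible intercepts: no y-intercept at any integer in the box; among the integer gridlines, it crosses the z-axis at z ∈ {-1, 1}; it misses every integer gridline on the x-axis.
Finally, the integer polynomial consistent with all of this is the stated p.

2*x^2 + 2*y^2 - 3*z^2 + 3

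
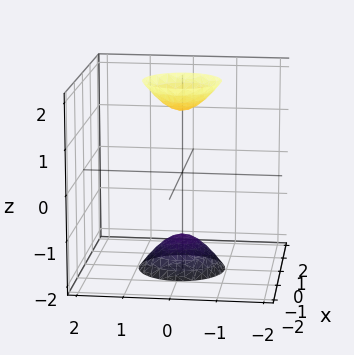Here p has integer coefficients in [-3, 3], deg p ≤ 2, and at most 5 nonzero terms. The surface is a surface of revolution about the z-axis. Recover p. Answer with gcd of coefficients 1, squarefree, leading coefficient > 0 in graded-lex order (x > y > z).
(a) The picture has 2 separate pieces.
(b) deg p = 2.
(c) By symmetry, the z-axis is an axis of rotation, so x and y enter only as x² + y².
(d) Against the integer gridlines: no y-intercept at any integer in the box; no x-intercept at any integer in the box; a circular section at z = -2 has radius between 0 and 1.
(e) Fitting integer coefficients to these (and the overall shape) gives p.

3*x^2 + 3*y^2 - z^2 + 2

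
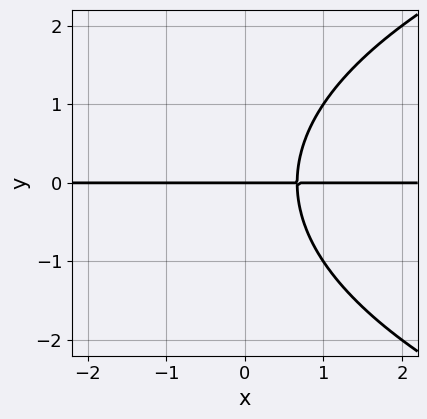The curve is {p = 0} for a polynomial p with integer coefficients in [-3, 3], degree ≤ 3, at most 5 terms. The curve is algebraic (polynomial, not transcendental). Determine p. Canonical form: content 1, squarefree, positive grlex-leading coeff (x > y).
y^3 - 3*x*y + 2*y

First, deg p = 3. No degree-2 curve has this shape.
Then, reading off the gridlines: the visible x-axis segment lies entirely on the curve; it meets the y-axis at y = 0 (among the integer gridlines).
Finally, matching integer coefficients to the picture gives p.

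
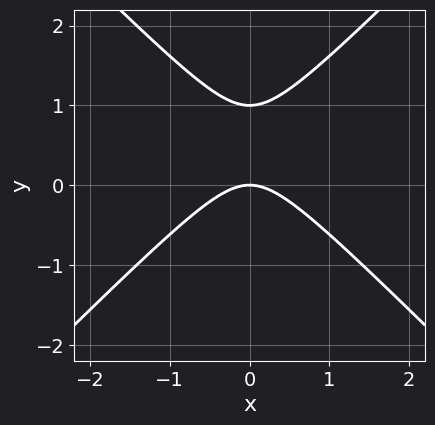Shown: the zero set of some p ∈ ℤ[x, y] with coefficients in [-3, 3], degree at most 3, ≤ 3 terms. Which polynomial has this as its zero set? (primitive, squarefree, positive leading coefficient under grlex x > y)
x^2 - y^2 + y

1. Degree: no degree-1 curve has this shape, so deg p = 2.
2. Symmetries: the x ↦ −x reflection is a symmetry, so x appears only in even powers.
3. Observable constraints: one x-axis crossing is at x = 0; the y-axis gridline crossings are at y ∈ {0, 1}.
4. Assembling these constraints gives the stated polynomial.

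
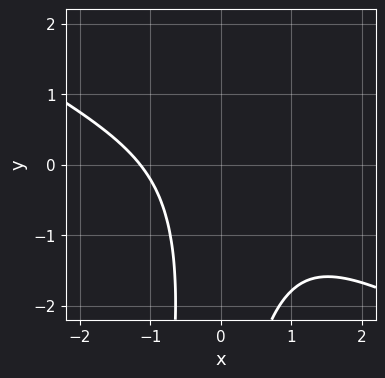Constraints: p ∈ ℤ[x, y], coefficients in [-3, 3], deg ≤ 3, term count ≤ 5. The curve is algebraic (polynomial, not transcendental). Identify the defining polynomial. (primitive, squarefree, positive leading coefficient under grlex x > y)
First, deg p = 3.
Next, observable constraints: no y-intercept at any integer in the box.
Finally, the integer polynomial consistent with all of this is the stated p.

2*x^3 + 3*x^2*y - x*y^2 - 2*x*y + 3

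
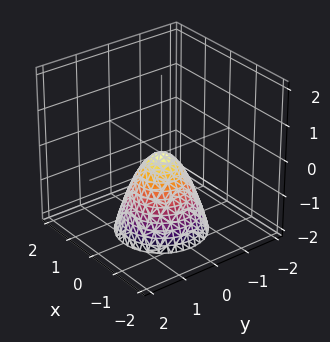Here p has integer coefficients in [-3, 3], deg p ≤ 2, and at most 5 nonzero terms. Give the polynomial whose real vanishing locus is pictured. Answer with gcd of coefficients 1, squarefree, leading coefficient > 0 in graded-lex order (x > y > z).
3*x^2 + 3*y^2 + 2*z

First, degree: a single bowl opening along one axis; a quadric, so deg p = 2.
Then, by symmetry, every cross-section ⟂ z is a circle, so x, y appear only via x² + y².
Then, against the integer gridlines: one y-axis crossing is at y = 0; it crosses the x-axis at the gridline x = 0; a circular section at z = -2 has radius between 1 and 2; one z-axis crossing is at z = 0.
Finally, matching integer coefficients to the picture gives p.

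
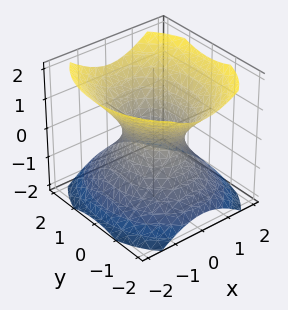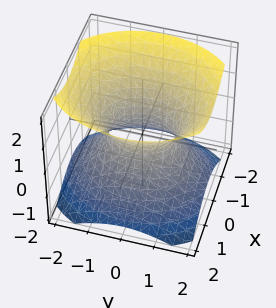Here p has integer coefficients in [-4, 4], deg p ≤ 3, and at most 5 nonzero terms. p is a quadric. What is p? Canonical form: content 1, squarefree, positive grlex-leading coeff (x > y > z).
The degree is 2 — one connected sheet with a waist; a quadric.
Symmetries: the z ↦ −z reflection is a symmetry, so z appears only in even powers; mirror symmetry x ↦ −x ⇒ only even powers of x; mirror symmetry y ↦ −y ⇒ only even powers of y.
Observable constraints: the surface avoids every integer z-axis point in the box; the y-axis gridline crossings are at y ∈ {-1, 1}.
Solving for integer coefficients yields p as stated.

3*x^2 + 2*y^2 - 3*z^2 - 2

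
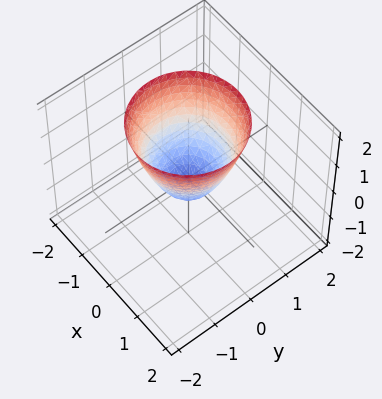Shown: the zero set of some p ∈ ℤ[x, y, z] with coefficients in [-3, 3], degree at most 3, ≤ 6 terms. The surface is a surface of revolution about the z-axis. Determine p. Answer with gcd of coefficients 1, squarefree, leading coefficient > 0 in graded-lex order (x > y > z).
3*x^2 + 3*y^2 - 2*z - 1

First, deg p = 2. The shape is more complex than any degree-1 surface.
Next, symmetries: rotational symmetry about the z-axis ⇒ p depends on x, y only through x² + y².
Next, from the axis intercepts and sections: a circular section at z = 1 has radius exactly 1.
Finally, matching integer coefficients to the picture gives p.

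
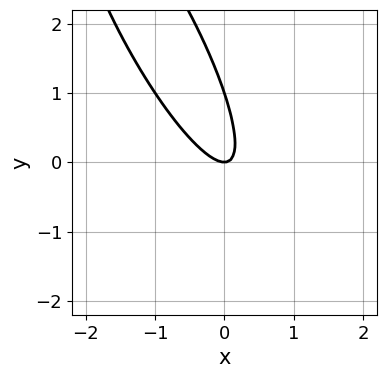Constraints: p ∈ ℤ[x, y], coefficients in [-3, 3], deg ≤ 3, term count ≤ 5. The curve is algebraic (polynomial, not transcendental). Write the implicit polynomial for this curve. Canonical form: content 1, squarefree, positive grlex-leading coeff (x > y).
1. Degree: the shape is more complex than any degree-1 curve, so deg p = 2.
2. From the visible intercepts: one x-axis crossing is at x = 0; the y-axis gridline crossings are at y ∈ {0, 1}.
3. These observations pin down the coefficients.

3*x^2 + 3*x*y + y^2 - y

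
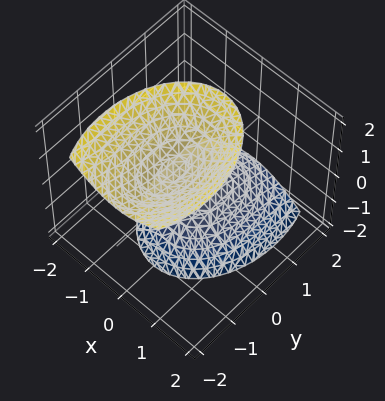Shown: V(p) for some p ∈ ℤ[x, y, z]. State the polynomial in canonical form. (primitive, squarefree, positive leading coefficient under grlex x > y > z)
2*x^2 + y^2 + y*z - z^2 + 1

First, the picture has 2 separate pieces. They look like related sheets of one shape, so recover p as a whole.
Then, degree: the shape is more complex than any degree-1 surface, so deg p = 2.
Then, against the integer gridlines: no y-intercept at any integer in the box; the surface avoids every integer x-axis point in the box; among the integer gridlines, it crosses the z-axis at z ∈ {-1, 1}.
Finally, putting this together gives p.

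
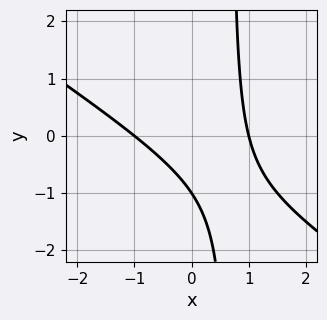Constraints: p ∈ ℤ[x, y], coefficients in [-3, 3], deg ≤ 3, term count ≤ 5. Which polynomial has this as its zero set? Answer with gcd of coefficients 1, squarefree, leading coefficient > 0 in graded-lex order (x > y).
The degree is 2 — the shape is more complex than any degree-1 curve.
Against the integer gridlines: the x-axis gridline crossings are at x ∈ {-1, 1}; it meets the y-axis at y = -1 (among the integer gridlines).
Solving for integer coefficients yields p as stated.

2*x^2 + 3*x*y - 2*y - 2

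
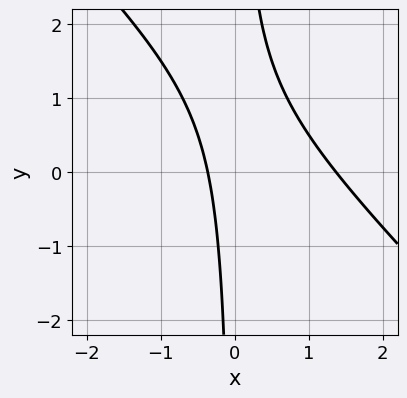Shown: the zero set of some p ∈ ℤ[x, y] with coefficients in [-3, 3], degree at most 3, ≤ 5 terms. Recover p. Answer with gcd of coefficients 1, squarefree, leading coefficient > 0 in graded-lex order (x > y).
2*x^2 + 2*x*y - 2*x - 1

(a) The degree is 2 — the shape is more complex than any degree-1 curve.
(b) Checking where it meets the axes: it misses every integer gridline on the y-axis.
(c) Putting this together gives p.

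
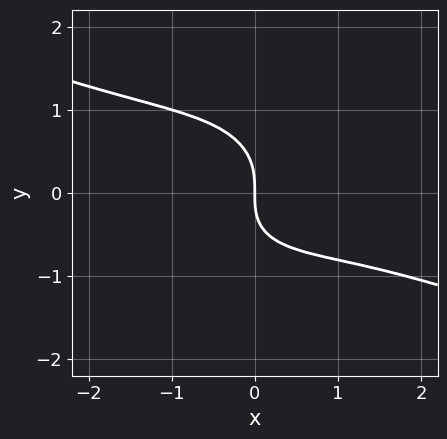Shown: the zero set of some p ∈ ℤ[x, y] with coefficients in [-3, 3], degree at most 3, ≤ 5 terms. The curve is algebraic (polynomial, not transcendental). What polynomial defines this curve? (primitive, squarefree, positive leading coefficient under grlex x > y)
First, the degree is 3 — a generic line meets the curve in up to 3 points.
Next, against the integer gridlines: it meets the x-axis at x = 0 (among the integer gridlines); one y-axis crossing is at y = 0.
Finally, these observations pin down the coefficients.

x^3 + 2*x^2*y + 3*y^3 + x*y + 3*x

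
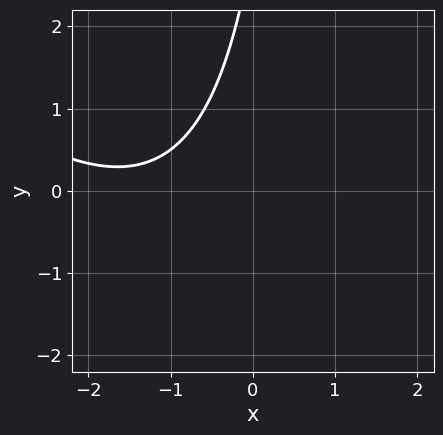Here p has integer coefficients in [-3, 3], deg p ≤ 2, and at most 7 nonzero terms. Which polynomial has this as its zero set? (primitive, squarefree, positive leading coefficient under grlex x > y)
First, degree: no degree-1 curve has this shape, so deg p = 2.
Then, observable constraints: it misses every integer gridline on the x-axis; the curve avoids every integer y-axis point in the box.
Finally, putting this together gives p.

x^2 + x*y + 3*x - y + 3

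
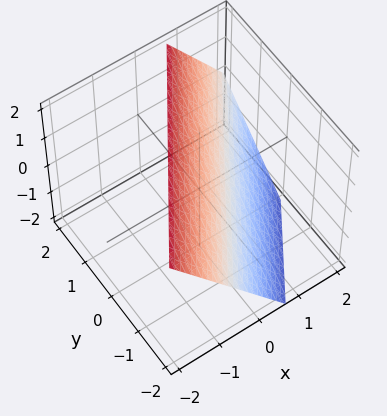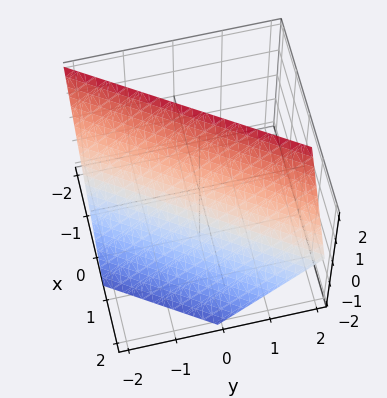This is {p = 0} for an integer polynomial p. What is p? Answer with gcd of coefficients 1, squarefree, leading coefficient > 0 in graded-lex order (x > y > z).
3*x - 2*y + 2*z - 2

First, deg p = 1. The surface is flat (a plane).
Then, from the visible intercepts: one y-axis crossing is at y = -1; it meets the z-axis at z = 1 (among the integer gridlines).
Finally, matching integer coefficients to the picture gives p.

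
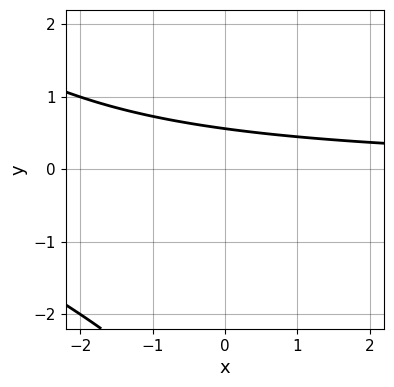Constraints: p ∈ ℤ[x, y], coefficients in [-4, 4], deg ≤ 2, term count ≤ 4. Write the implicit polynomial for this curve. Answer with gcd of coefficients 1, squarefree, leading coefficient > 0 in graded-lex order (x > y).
x*y + y^2 + 3*y - 2

1. The degree is 2 — the shape is more complex than any degree-1 curve.
2. Against the integer gridlines: the curve avoids every integer x-axis point in the box.
3. Fitting integer coefficients to these (and the overall shape) gives p.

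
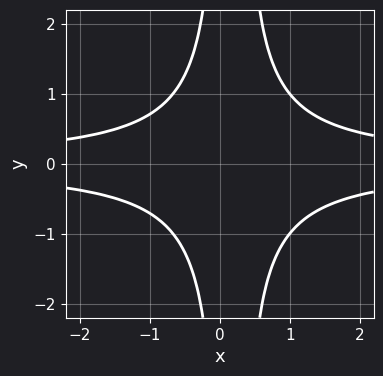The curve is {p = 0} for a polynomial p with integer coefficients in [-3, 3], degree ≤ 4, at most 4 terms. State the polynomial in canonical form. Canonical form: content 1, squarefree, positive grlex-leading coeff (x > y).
3*x^2*y^2 - x*y^2 - 2

(a) Degree: the shape is more complex than any degree-3 curve, so deg p = 4.
(b) Symmetries: mirror symmetry y ↦ −y ⇒ only even powers of y.
(c) Observable constraints: the curve avoids every integer y-axis point in the box; no x-intercept at any integer in the box.
(d) Putting this together gives p.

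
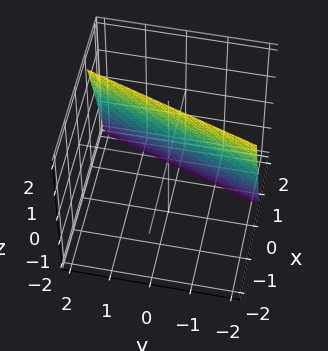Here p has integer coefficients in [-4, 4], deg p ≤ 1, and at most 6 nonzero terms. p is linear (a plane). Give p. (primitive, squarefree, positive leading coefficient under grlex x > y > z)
1. deg p = 1. The surface is flat (a plane).
2. From the visible intercepts: it crosses the y-axis at the gridline y = -2; it crosses the z-axis at the gridline z = 2.
3. The integer polynomial consistent with all of this is the stated p.

3*x - y + z - 2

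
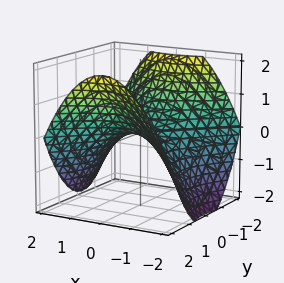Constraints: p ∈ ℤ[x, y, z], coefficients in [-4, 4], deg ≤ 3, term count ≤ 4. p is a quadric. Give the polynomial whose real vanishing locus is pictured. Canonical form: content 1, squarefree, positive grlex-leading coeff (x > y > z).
First, degree: a hyperbolic paraboloid; a quadric, so deg p = 2.
Next, symmetries: it's symmetric under x → −x, forcing even powers of x; it's symmetric under y → −y, forcing even powers of y.
Then, observable constraints: it meets the z-axis at z = 0 (among the integer gridlines); it crosses the y-axis at the gridline y = 0; it crosses the x-axis at the gridline x = 0.
Finally, putting this together gives p.

x^2 - y^2 + 2*z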